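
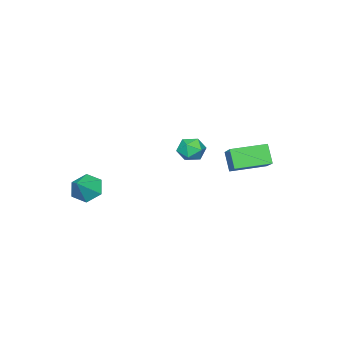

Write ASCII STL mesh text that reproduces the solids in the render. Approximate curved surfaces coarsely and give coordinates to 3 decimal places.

solid 
facet normal -0.843 0.211 0.496
outer loop
vertex -2.047 1.674 2.888
vertex -2.126 0.873 3.094
vertex -1.705 1.39 3.59
endloop
endfacet
facet normal -0.397 0.768 0.504
outer loop
vertex -2.047 1.674 2.888
vertex -1.705 1.39 3.59
vertex -1.285 1.922 3.11
endloop
endfacet
facet normal -0.259 0.950 -0.172
outer loop
vertex -2.047 1.674 2.888
vertex -1.285 1.922 3.11
vertex -1.447 1.734 2.317
endloop
endfacet
facet normal -0.621 0.506 -0.599
outer loop
vertex -2.047 1.674 2.888
vertex -1.447 1.734 2.317
vertex -1.966 1.086 2.307
endloop
endfacet
facet normal -0.981 0.049 -0.186
outer loop
vertex -2.047 1.674 2.888
vertex -1.966 1.086 2.307
vertex -2.126 0.873 3.094
endloop
endfacet
facet normal 0.215 0.555 0.803
outer loop
vertex -1.285 1.922 3.11
vertex -1.705 1.39 3.59
vertex -0.894 1.274 3.453
endloop
endfacet
facet normal -0.506 -0.346 0.790
outer loop
vertex -1.705 1.39 3.59
vertex -2.126 0.873 3.094
vertex -1.413 0.626 3.443
endloop
endfacet
facet normal -0.731 -0.607 -0.313
outer loop
vertex -2.126 0.873 3.094
vertex -1.966 1.086 2.307
vertex -1.575 0.438 2.65
endloop
endfacet
facet normal -0.147 0.133 -0.980
outer loop
vertex -1.966 1.086 2.307
vertex -1.447 1.734 2.317
vertex -1.155 0.97 2.17
endloop
endfacet
facet normal 0.437 0.851 -0.291
outer loop
vertex -1.447 1.734 2.317
vertex -1.285 1.922 3.11
vertex -0.734 1.487 2.666
endloop
endfacet
facet normal 0.621 -0.506 0.599
outer loop
vertex -0.813 0.686 2.872
vertex -0.894 1.274 3.453
vertex -1.413 0.626 3.443
endloop
endfacet
facet normal 0.259 -0.950 0.172
outer loop
vertex -0.813 0.686 2.872
vertex -1.413 0.626 3.443
vertex -1.575 0.438 2.65
endloop
endfacet
facet normal 0.397 -0.768 -0.504
outer loop
vertex -0.813 0.686 2.872
vertex -1.575 0.438 2.65
vertex -1.155 0.97 2.17
endloop
endfacet
facet normal 0.843 -0.211 -0.496
outer loop
vertex -0.813 0.686 2.872
vertex -1.155 0.97 2.17
vertex -0.734 1.487 2.666
endloop
endfacet
facet normal 0.981 -0.049 0.186
outer loop
vertex -0.813 0.686 2.872
vertex -0.734 1.487 2.666
vertex -0.894 1.274 3.453
endloop
endfacet
facet normal 0.147 -0.133 0.980
outer loop
vertex -1.413 0.626 3.443
vertex -0.894 1.274 3.453
vertex -1.705 1.39 3.59
endloop
endfacet
facet normal -0.437 -0.851 0.291
outer loop
vertex -1.575 0.438 2.65
vertex -1.413 0.626 3.443
vertex -2.126 0.873 3.094
endloop
endfacet
facet normal -0.215 -0.555 -0.803
outer loop
vertex -1.155 0.97 2.17
vertex -1.575 0.438 2.65
vertex -1.966 1.086 2.307
endloop
endfacet
facet normal 0.506 0.346 -0.790
outer loop
vertex -0.734 1.487 2.666
vertex -1.155 0.97 2.17
vertex -1.447 1.734 2.317
endloop
endfacet
facet normal 0.731 0.607 0.313
outer loop
vertex -0.894 1.274 3.453
vertex -0.734 1.487 2.666
vertex -1.285 1.922 3.11
endloop
endfacet
facet normal -0.291 -0.447 0.846
outer loop
vertex -2.345 2.91 3.041
vertex -3.778 4.246 3.254
vertex -3.694 1.643 1.909
endloop
endfacet
facet normal 0.727 -0.678 -0.108
outer loop
vertex -3.322 2.214 0.826
vertex -2.345 2.91 3.041
vertex -3.694 1.643 1.909
endloop
endfacet
facet normal -0.290 -0.447 0.846
outer loop
vertex -3.694 1.643 1.909
vertex -3.778 4.246 3.254
vertex -5.127 2.978 2.122
endloop
endfacet
facet normal -0.622 -0.584 -0.522
outer loop
vertex -5.127 2.978 2.122
vertex -3.322 2.214 0.826
vertex -3.694 1.643 1.909
endloop
endfacet
facet normal 0.622 0.584 0.522
outer loop
vertex -2.345 2.91 3.041
vertex -3.406 4.817 2.171
vertex -3.778 4.246 3.254
endloop
endfacet
facet normal 0.727 -0.678 -0.108
outer loop
vertex -1.973 3.482 1.958
vertex -2.345 2.91 3.041
vertex -3.322 2.214 0.826
endloop
endfacet
facet normal 0.622 0.584 0.522
outer loop
vertex -1.973 3.482 1.958
vertex -3.406 4.817 2.171
vertex -2.345 2.91 3.041
endloop
endfacet
facet normal -0.727 0.678 0.108
outer loop
vertex -3.778 4.246 3.254
vertex -3.406 4.817 2.171
vertex -5.127 2.978 2.122
endloop
endfacet
facet normal -0.622 -0.584 -0.522
outer loop
vertex -4.755 3.55 1.039
vertex -3.322 2.214 0.826
vertex -5.127 2.978 2.122
endloop
endfacet
facet normal -0.727 0.678 0.108
outer loop
vertex -5.127 2.978 2.122
vertex -3.406 4.817 2.171
vertex -4.755 3.55 1.039
endloop
endfacet
facet normal 0.290 0.447 -0.846
outer loop
vertex -4.755 3.55 1.039
vertex -1.973 3.482 1.958
vertex -3.322 2.214 0.826
endloop
endfacet
facet normal 0.290 0.447 -0.846
outer loop
vertex -3.406 4.817 2.171
vertex -1.973 3.482 1.958
vertex -4.755 3.55 1.039
endloop
endfacet
facet normal -0.760 -0.161 -0.629
outer loop
vertex 2.705 -3.321 -0.233
vertex 2.147 -2.789 0.305
vertex 2.641 -2.397 -0.392
endloop
endfacet
facet normal 0.946 0.010 -0.324
outer loop
vertex 2.705 -3.321 -0.233
vertex 2.641 -2.397 -0.392
vertex 3.173 -2.571 1.155
endloop
endfacet
facet normal -0.760 -0.161 -0.629
outer loop
vertex 2.641 -2.397 -0.392
vertex 2.147 -2.789 0.305
vertex 2.083 -1.864 0.146
endloop
endfacet
facet normal 0.619 0.775 -0.126
outer loop
vertex 2.641 -2.397 -0.392
vertex 2.083 -1.864 0.146
vertex 3.173 -2.571 1.155
endloop
endfacet
facet normal -0.760 -0.161 -0.629
outer loop
vertex 2.083 -1.864 0.146
vertex 2.147 -2.789 0.305
vertex 1.589 -2.256 0.843
endloop
endfacet
facet normal 0.066 0.849 0.524
outer loop
vertex 2.083 -1.864 0.146
vertex 1.589 -2.256 0.843
vertex 3.173 -2.571 1.155
endloop
endfacet
facet normal -0.760 -0.161 -0.629
outer loop
vertex 1.589 -2.256 0.843
vertex 2.147 -2.789 0.305
vertex 1.653 -3.18 1.002
endloop
endfacet
facet normal -0.161 0.157 0.974
outer loop
vertex 1.589 -2.256 0.843
vertex 1.653 -3.18 1.002
vertex 3.173 -2.571 1.155
endloop
endfacet
facet normal -0.761 -0.160 -0.629
outer loop
vertex 1.653 -3.18 1.002
vertex 2.147 -2.789 0.305
vertex 2.21 -3.713 0.464
endloop
endfacet
facet normal 0.166 -0.609 0.775
outer loop
vertex 1.653 -3.18 1.002
vertex 2.21 -3.713 0.464
vertex 3.173 -2.571 1.155
endloop
endfacet
facet normal -0.760 -0.160 -0.630
outer loop
vertex 2.21 -3.713 0.464
vertex 2.147 -2.789 0.305
vertex 2.705 -3.321 -0.233
endloop
endfacet
facet normal 0.719 -0.683 0.127
outer loop
vertex 2.21 -3.713 0.464
vertex 2.705 -3.321 -0.233
vertex 3.173 -2.571 1.155
endloop
endfacet

endsolid


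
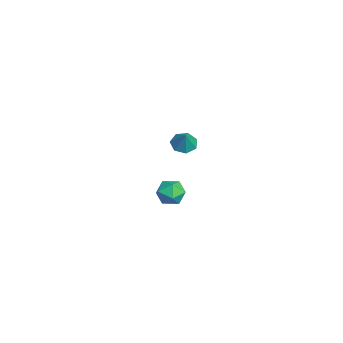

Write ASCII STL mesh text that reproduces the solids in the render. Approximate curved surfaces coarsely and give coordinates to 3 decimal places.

solid 
facet normal -0.562 -0.026 -0.827
outer loop
vertex 2.86 2.544 3.036
vertex 2.435 3.085 3.308
vertex 3.044 3.141 2.892
endloop
endfacet
facet normal 0.951 -0.305 -0.047
outer loop
vertex 2.86 2.544 3.036
vertex 3.044 3.141 2.892
vertex 3.105 3.115 4.292
endloop
endfacet
facet normal -0.562 -0.024 -0.827
outer loop
vertex 3.044 3.141 2.892
vertex 2.435 3.085 3.308
vertex 2.77 3.697 3.062
endloop
endfacet
facet normal 0.893 0.449 -0.031
outer loop
vertex 3.044 3.141 2.892
vertex 2.77 3.697 3.062
vertex 3.105 3.115 4.292
endloop
endfacet
facet normal -0.562 -0.024 -0.827
outer loop
vertex 2.77 3.697 3.062
vertex 2.435 3.085 3.308
vertex 2.244 3.792 3.417
endloop
endfacet
facet normal 0.369 0.875 0.313
outer loop
vertex 2.77 3.697 3.062
vertex 2.244 3.792 3.417
vertex 3.105 3.115 4.292
endloop
endfacet
facet normal -0.564 -0.025 -0.826
outer loop
vertex 2.244 3.792 3.417
vertex 2.435 3.085 3.308
vertex 1.862 3.354 3.691
endloop
endfacet
facet normal -0.226 0.650 0.725
outer loop
vertex 2.244 3.792 3.417
vertex 1.862 3.354 3.691
vertex 3.105 3.115 4.292
endloop
endfacet
facet normal -0.563 -0.024 -0.826
outer loop
vertex 1.862 3.354 3.691
vertex 2.435 3.085 3.308
vertex 1.911 2.714 3.676
endloop
endfacet
facet normal -0.443 -0.055 0.895
outer loop
vertex 1.862 3.354 3.691
vertex 1.911 2.714 3.676
vertex 3.105 3.115 4.292
endloop
endfacet
facet normal -0.562 -0.025 -0.826
outer loop
vertex 1.911 2.714 3.676
vertex 2.435 3.085 3.308
vertex 2.355 2.353 3.385
endloop
endfacet
facet normal -0.121 -0.709 0.695
outer loop
vertex 1.911 2.714 3.676
vertex 2.355 2.353 3.385
vertex 3.105 3.115 4.292
endloop
endfacet
facet normal -0.562 -0.026 -0.827
outer loop
vertex 2.355 2.353 3.385
vertex 2.435 3.085 3.308
vertex 2.86 2.544 3.036
endloop
endfacet
facet normal 0.501 -0.821 0.275
outer loop
vertex 2.355 2.353 3.385
vertex 2.86 2.544 3.036
vertex 3.105 3.115 4.292
endloop
endfacet
facet normal -0.809 -0.571 0.138
outer loop
vertex -3.543 2.806 -4.054
vertex -3.009 2.021 -4.17
vertex -3.125 2.396 -3.298
endloop
endfacet
facet normal -0.865 0.042 0.501
outer loop
vertex -3.543 2.806 -4.054
vertex -3.125 2.396 -3.298
vertex -3.129 3.349 -3.384
endloop
endfacet
facet normal -0.814 0.579 0.034
outer loop
vertex -3.543 2.806 -4.054
vertex -3.129 3.349 -3.384
vertex -3.015 3.563 -4.309
endloop
endfacet
facet normal -0.728 0.300 -0.617
outer loop
vertex -3.543 2.806 -4.054
vertex -3.015 3.563 -4.309
vertex -2.941 2.742 -4.795
endloop
endfacet
facet normal -0.725 -0.411 -0.553
outer loop
vertex -3.543 2.806 -4.054
vertex -2.941 2.742 -4.795
vertex -3.009 2.021 -4.17
endloop
endfacet
facet normal -0.310 0.084 0.947
outer loop
vertex -3.129 3.349 -3.384
vertex -3.125 2.396 -3.298
vertex -2.339 2.898 -3.085
endloop
endfacet
facet normal -0.222 -0.906 0.360
outer loop
vertex -3.125 2.396 -3.298
vertex -3.009 2.021 -4.17
vertex -2.265 2.077 -3.571
endloop
endfacet
facet normal -0.084 -0.648 -0.757
outer loop
vertex -3.009 2.021 -4.17
vertex -2.941 2.742 -4.795
vertex -2.151 2.291 -4.496
endloop
endfacet
facet normal -0.087 0.502 -0.861
outer loop
vertex -2.941 2.742 -4.795
vertex -3.015 3.563 -4.309
vertex -2.155 3.244 -4.582
endloop
endfacet
facet normal -0.227 0.955 0.193
outer loop
vertex -3.015 3.563 -4.309
vertex -3.129 3.349 -3.384
vertex -2.271 3.619 -3.71
endloop
endfacet
facet normal 0.728 -0.300 0.617
outer loop
vertex -1.737 2.834 -3.826
vertex -2.339 2.898 -3.085
vertex -2.265 2.077 -3.571
endloop
endfacet
facet normal 0.814 -0.579 -0.034
outer loop
vertex -1.737 2.834 -3.826
vertex -2.265 2.077 -3.571
vertex -2.151 2.291 -4.496
endloop
endfacet
facet normal 0.865 -0.042 -0.501
outer loop
vertex -1.737 2.834 -3.826
vertex -2.151 2.291 -4.496
vertex -2.155 3.244 -4.582
endloop
endfacet
facet normal 0.809 0.571 -0.138
outer loop
vertex -1.737 2.834 -3.826
vertex -2.155 3.244 -4.582
vertex -2.271 3.619 -3.71
endloop
endfacet
facet normal 0.725 0.411 0.553
outer loop
vertex -1.737 2.834 -3.826
vertex -2.271 3.619 -3.71
vertex -2.339 2.898 -3.085
endloop
endfacet
facet normal 0.087 -0.502 0.861
outer loop
vertex -2.265 2.077 -3.571
vertex -2.339 2.898 -3.085
vertex -3.125 2.396 -3.298
endloop
endfacet
facet normal 0.227 -0.955 -0.193
outer loop
vertex -2.151 2.291 -4.496
vertex -2.265 2.077 -3.571
vertex -3.009 2.021 -4.17
endloop
endfacet
facet normal 0.310 -0.084 -0.947
outer loop
vertex -2.155 3.244 -4.582
vertex -2.151 2.291 -4.496
vertex -2.941 2.742 -4.795
endloop
endfacet
facet normal 0.222 0.906 -0.360
outer loop
vertex -2.271 3.619 -3.71
vertex -2.155 3.244 -4.582
vertex -3.015 3.563 -4.309
endloop
endfacet
facet normal 0.084 0.648 0.757
outer loop
vertex -2.339 2.898 -3.085
vertex -2.271 3.619 -3.71
vertex -3.129 3.349 -3.384
endloop
endfacet

endsolid


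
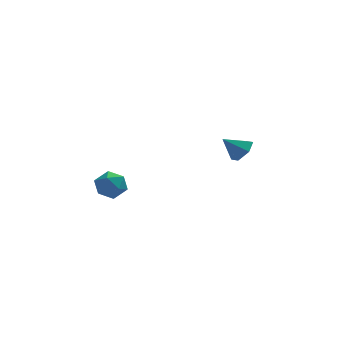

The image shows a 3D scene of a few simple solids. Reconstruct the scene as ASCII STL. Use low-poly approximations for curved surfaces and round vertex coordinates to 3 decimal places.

solid 
facet normal 0.753 0.008 -0.658
outer loop
vertex 3.636 2.538 -3.391
vertex 3.104 2.576 -4.0
vertex 3.387 3.257 -3.667
endloop
endfacet
facet normal 0.156 0.401 0.903
outer loop
vertex 3.636 2.538 -3.391
vertex 3.387 3.257 -3.667
vertex 2.116 2.564 -3.14
endloop
endfacet
facet normal 0.754 0.008 -0.657
outer loop
vertex 3.387 3.257 -3.667
vertex 3.104 2.576 -4.0
vertex 2.855 3.295 -4.277
endloop
endfacet
facet normal -0.334 0.877 0.346
outer loop
vertex 3.387 3.257 -3.667
vertex 2.855 3.295 -4.277
vertex 2.116 2.564 -3.14
endloop
endfacet
facet normal 0.754 0.008 -0.657
outer loop
vertex 2.855 3.295 -4.277
vertex 3.104 2.576 -4.0
vertex 2.572 2.613 -4.61
endloop
endfacet
facet normal -0.846 0.472 -0.247
outer loop
vertex 2.855 3.295 -4.277
vertex 2.572 2.613 -4.61
vertex 2.116 2.564 -3.14
endloop
endfacet
facet normal 0.754 0.009 -0.657
outer loop
vertex 2.572 2.613 -4.61
vertex 3.104 2.576 -4.0
vertex 2.821 1.894 -4.334
endloop
endfacet
facet normal -0.868 -0.409 -0.283
outer loop
vertex 2.572 2.613 -4.61
vertex 2.821 1.894 -4.334
vertex 2.116 2.564 -3.14
endloop
endfacet
facet normal 0.754 0.009 -0.657
outer loop
vertex 2.821 1.894 -4.334
vertex 3.104 2.576 -4.0
vertex 3.353 1.856 -3.724
endloop
endfacet
facet normal -0.377 -0.885 0.274
outer loop
vertex 2.821 1.894 -4.334
vertex 3.353 1.856 -3.724
vertex 2.116 2.564 -3.14
endloop
endfacet
facet normal 0.753 0.008 -0.658
outer loop
vertex 3.353 1.856 -3.724
vertex 3.104 2.576 -4.0
vertex 3.636 2.538 -3.391
endloop
endfacet
facet normal 0.135 -0.479 0.867
outer loop
vertex 3.353 1.856 -3.724
vertex 3.636 2.538 -3.391
vertex 2.116 2.564 -3.14
endloop
endfacet
facet normal 0.176 0.919 -0.352
outer loop
vertex -3.479 -1.844 -4.272
vertex -4.016 -1.511 -3.671
vertex -3.167 -1.605 -3.493
endloop
endfacet
facet normal 0.743 0.496 -0.450
outer loop
vertex -3.479 -1.844 -4.272
vertex -3.167 -1.605 -3.493
vertex -2.895 -2.347 -3.863
endloop
endfacet
facet normal 0.537 -0.061 -0.842
outer loop
vertex -3.479 -1.844 -4.272
vertex -2.895 -2.347 -3.863
vertex -3.575 -2.711 -4.27
endloop
endfacet
facet normal -0.158 0.015 -0.987
outer loop
vertex -3.479 -1.844 -4.272
vertex -3.575 -2.711 -4.27
vertex -4.269 -2.195 -4.151
endloop
endfacet
facet normal -0.381 0.621 -0.685
outer loop
vertex -3.479 -1.844 -4.272
vertex -4.269 -2.195 -4.151
vertex -4.016 -1.511 -3.671
endloop
endfacet
facet normal 0.949 0.254 0.189
outer loop
vertex -2.895 -2.347 -3.863
vertex -3.167 -1.605 -3.493
vertex -3.071 -2.325 -3.009
endloop
endfacet
facet normal 0.031 0.937 0.348
outer loop
vertex -3.167 -1.605 -3.493
vertex -4.016 -1.511 -3.671
vertex -3.765 -1.809 -2.89
endloop
endfacet
facet normal -0.869 0.456 -0.191
outer loop
vertex -4.016 -1.511 -3.671
vertex -4.269 -2.195 -4.151
vertex -4.445 -2.173 -3.297
endloop
endfacet
facet normal -0.508 -0.526 -0.682
outer loop
vertex -4.269 -2.195 -4.151
vertex -3.575 -2.711 -4.27
vertex -4.173 -2.915 -3.667
endloop
endfacet
facet normal 0.615 -0.650 -0.446
outer loop
vertex -3.575 -2.711 -4.27
vertex -2.895 -2.347 -3.863
vertex -3.324 -3.009 -3.489
endloop
endfacet
facet normal 0.158 -0.015 0.987
outer loop
vertex -3.861 -2.676 -2.888
vertex -3.071 -2.325 -3.009
vertex -3.765 -1.809 -2.89
endloop
endfacet
facet normal -0.537 0.061 0.842
outer loop
vertex -3.861 -2.676 -2.888
vertex -3.765 -1.809 -2.89
vertex -4.445 -2.173 -3.297
endloop
endfacet
facet normal -0.743 -0.496 0.450
outer loop
vertex -3.861 -2.676 -2.888
vertex -4.445 -2.173 -3.297
vertex -4.173 -2.915 -3.667
endloop
endfacet
facet normal -0.176 -0.919 0.352
outer loop
vertex -3.861 -2.676 -2.888
vertex -4.173 -2.915 -3.667
vertex -3.324 -3.009 -3.489
endloop
endfacet
facet normal 0.381 -0.621 0.685
outer loop
vertex -3.861 -2.676 -2.888
vertex -3.324 -3.009 -3.489
vertex -3.071 -2.325 -3.009
endloop
endfacet
facet normal 0.508 0.526 0.682
outer loop
vertex -3.765 -1.809 -2.89
vertex -3.071 -2.325 -3.009
vertex -3.167 -1.605 -3.493
endloop
endfacet
facet normal -0.615 0.650 0.446
outer loop
vertex -4.445 -2.173 -3.297
vertex -3.765 -1.809 -2.89
vertex -4.016 -1.511 -3.671
endloop
endfacet
facet normal -0.949 -0.254 -0.189
outer loop
vertex -4.173 -2.915 -3.667
vertex -4.445 -2.173 -3.297
vertex -4.269 -2.195 -4.151
endloop
endfacet
facet normal -0.031 -0.937 -0.348
outer loop
vertex -3.324 -3.009 -3.489
vertex -4.173 -2.915 -3.667
vertex -3.575 -2.711 -4.27
endloop
endfacet
facet normal 0.869 -0.456 0.191
outer loop
vertex -3.071 -2.325 -3.009
vertex -3.324 -3.009 -3.489
vertex -2.895 -2.347 -3.863
endloop
endfacet

endsolid


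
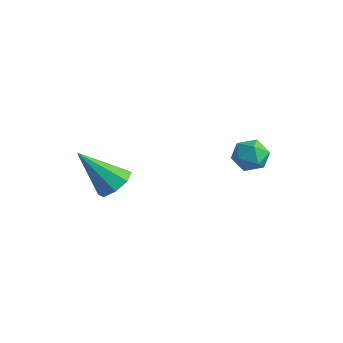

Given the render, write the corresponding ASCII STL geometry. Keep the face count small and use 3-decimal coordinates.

solid 
facet normal -0.967 -0.190 0.169
outer loop
vertex 0.41 0.956 -0.471
vertex 0.521 0.203 -0.68
vertex 0.61 0.421 0.073
endloop
endfacet
facet normal -0.732 0.332 0.595
outer loop
vertex 0.41 0.956 -0.471
vertex 0.61 0.421 0.073
vertex 0.942 1.136 0.083
endloop
endfacet
facet normal -0.481 0.857 0.183
outer loop
vertex 0.41 0.956 -0.471
vertex 0.942 1.136 0.083
vertex 1.058 1.361 -0.664
endloop
endfacet
facet normal -0.561 0.661 -0.498
outer loop
vertex 0.41 0.956 -0.471
vertex 1.058 1.361 -0.664
vertex 0.798 0.785 -1.136
endloop
endfacet
facet normal -0.862 0.013 -0.506
outer loop
vertex 0.41 0.956 -0.471
vertex 0.798 0.785 -1.136
vertex 0.521 0.203 -0.68
endloop
endfacet
facet normal -0.188 0.074 0.979
outer loop
vertex 0.942 1.136 0.083
vertex 0.61 0.421 0.073
vertex 1.382 0.495 0.216
endloop
endfacet
facet normal -0.568 -0.770 0.290
outer loop
vertex 0.61 0.421 0.073
vertex 0.521 0.203 -0.68
vertex 1.122 -0.081 -0.256
endloop
endfacet
facet normal -0.399 -0.441 -0.804
outer loop
vertex 0.521 0.203 -0.68
vertex 0.798 0.785 -1.136
vertex 1.238 0.144 -1.003
endloop
endfacet
facet normal 0.088 0.607 -0.790
outer loop
vertex 0.798 0.785 -1.136
vertex 1.058 1.361 -0.664
vertex 1.57 0.859 -0.993
endloop
endfacet
facet normal 0.217 0.925 0.312
outer loop
vertex 1.058 1.361 -0.664
vertex 0.942 1.136 0.083
vertex 1.659 1.077 -0.24
endloop
endfacet
facet normal 0.561 -0.661 0.498
outer loop
vertex 1.77 0.324 -0.449
vertex 1.382 0.495 0.216
vertex 1.122 -0.081 -0.256
endloop
endfacet
facet normal 0.481 -0.857 -0.183
outer loop
vertex 1.77 0.324 -0.449
vertex 1.122 -0.081 -0.256
vertex 1.238 0.144 -1.003
endloop
endfacet
facet normal 0.732 -0.332 -0.595
outer loop
vertex 1.77 0.324 -0.449
vertex 1.238 0.144 -1.003
vertex 1.57 0.859 -0.993
endloop
endfacet
facet normal 0.967 0.190 -0.169
outer loop
vertex 1.77 0.324 -0.449
vertex 1.57 0.859 -0.993
vertex 1.659 1.077 -0.24
endloop
endfacet
facet normal 0.862 -0.013 0.506
outer loop
vertex 1.77 0.324 -0.449
vertex 1.659 1.077 -0.24
vertex 1.382 0.495 0.216
endloop
endfacet
facet normal -0.088 -0.607 0.790
outer loop
vertex 1.122 -0.081 -0.256
vertex 1.382 0.495 0.216
vertex 0.61 0.421 0.073
endloop
endfacet
facet normal -0.217 -0.925 -0.312
outer loop
vertex 1.238 0.144 -1.003
vertex 1.122 -0.081 -0.256
vertex 0.521 0.203 -0.68
endloop
endfacet
facet normal 0.188 -0.074 -0.979
outer loop
vertex 1.57 0.859 -0.993
vertex 1.238 0.144 -1.003
vertex 0.798 0.785 -1.136
endloop
endfacet
facet normal 0.568 0.770 -0.290
outer loop
vertex 1.659 1.077 -0.24
vertex 1.57 0.859 -0.993
vertex 1.058 1.361 -0.664
endloop
endfacet
facet normal 0.399 0.441 0.804
outer loop
vertex 1.382 0.495 0.216
vertex 1.659 1.077 -0.24
vertex 0.942 1.136 0.083
endloop
endfacet
facet normal 0.526 0.401 -0.750
outer loop
vertex -2.657 -2.04 -2.444
vertex -3.344 -2.04 -2.926
vertex -2.995 -1.495 -2.39
endloop
endfacet
facet normal 0.450 0.193 0.872
outer loop
vertex -2.657 -2.04 -2.444
vertex -2.995 -1.495 -2.39
vertex -4.476 -2.9 -1.314
endloop
endfacet
facet normal 0.527 0.400 -0.750
outer loop
vertex -2.995 -1.495 -2.39
vertex -3.344 -2.04 -2.926
vertex -3.537 -1.27 -2.651
endloop
endfacet
facet normal -0.085 0.661 0.746
outer loop
vertex -2.995 -1.495 -2.39
vertex -3.537 -1.27 -2.651
vertex -4.476 -2.9 -1.314
endloop
endfacet
facet normal 0.527 0.400 -0.750
outer loop
vertex -3.537 -1.27 -2.651
vertex -3.344 -2.04 -2.926
vertex -3.967 -1.495 -3.073
endloop
endfacet
facet normal -0.673 0.661 0.333
outer loop
vertex -3.537 -1.27 -2.651
vertex -3.967 -1.495 -3.073
vertex -4.476 -2.9 -1.314
endloop
endfacet
facet normal 0.527 0.400 -0.750
outer loop
vertex -3.967 -1.495 -3.073
vertex -3.344 -2.04 -2.926
vertex -4.032 -2.04 -3.409
endloop
endfacet
facet normal -0.973 0.194 -0.127
outer loop
vertex -3.967 -1.495 -3.073
vertex -4.032 -2.04 -3.409
vertex -4.476 -2.9 -1.314
endloop
endfacet
facet normal 0.527 0.400 -0.750
outer loop
vertex -4.032 -2.04 -3.409
vertex -3.344 -2.04 -2.926
vertex -3.694 -2.584 -3.462
endloop
endfacet
facet normal -0.807 -0.466 -0.362
outer loop
vertex -4.032 -2.04 -3.409
vertex -3.694 -2.584 -3.462
vertex -4.476 -2.9 -1.314
endloop
endfacet
facet normal 0.525 0.401 -0.750
outer loop
vertex -3.694 -2.584 -3.462
vertex -3.344 -2.04 -2.926
vertex -3.151 -2.809 -3.202
endloop
endfacet
facet normal -0.273 -0.932 -0.237
outer loop
vertex -3.694 -2.584 -3.462
vertex -3.151 -2.809 -3.202
vertex -4.476 -2.9 -1.314
endloop
endfacet
facet normal 0.526 0.401 -0.750
outer loop
vertex -3.151 -2.809 -3.202
vertex -3.344 -2.04 -2.926
vertex -2.721 -2.584 -2.78
endloop
endfacet
facet normal 0.315 -0.933 0.176
outer loop
vertex -3.151 -2.809 -3.202
vertex -2.721 -2.584 -2.78
vertex -4.476 -2.9 -1.314
endloop
endfacet
facet normal 0.526 0.401 -0.750
outer loop
vertex -2.721 -2.584 -2.78
vertex -3.344 -2.04 -2.926
vertex -2.657 -2.04 -2.444
endloop
endfacet
facet normal 0.615 -0.465 0.636
outer loop
vertex -2.721 -2.584 -2.78
vertex -2.657 -2.04 -2.444
vertex -4.476 -2.9 -1.314
endloop
endfacet

endsolid


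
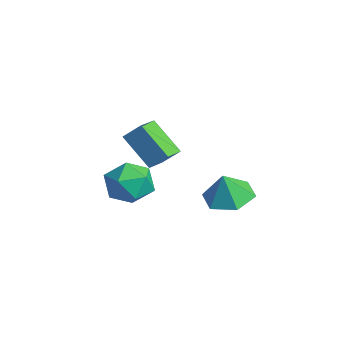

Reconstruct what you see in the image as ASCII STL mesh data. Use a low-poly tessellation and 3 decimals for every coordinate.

solid 
facet normal -0.124 0.262 -0.957
outer loop
vertex 1.175 1.129 -0.864
vertex 0.599 0.409 -0.986
vertex 0.263 1.233 -0.717
endloop
endfacet
facet normal 0.193 0.632 0.750
outer loop
vertex 1.175 1.129 -0.864
vertex 0.263 1.233 -0.717
vertex 0.741 0.111 0.106
endloop
endfacet
facet normal -0.124 0.262 -0.957
outer loop
vertex 0.263 1.233 -0.717
vertex 0.599 0.409 -0.986
vertex -0.313 0.513 -0.839
endloop
endfacet
facet normal -0.562 0.320 0.763
outer loop
vertex 0.263 1.233 -0.717
vertex -0.313 0.513 -0.839
vertex 0.741 0.111 0.106
endloop
endfacet
facet normal -0.125 0.261 -0.957
outer loop
vertex -0.313 0.513 -0.839
vertex 0.599 0.409 -0.986
vertex 0.023 -0.311 -1.107
endloop
endfacet
facet normal -0.683 -0.462 0.565
outer loop
vertex -0.313 0.513 -0.839
vertex 0.023 -0.311 -1.107
vertex 0.741 0.111 0.106
endloop
endfacet
facet normal -0.124 0.260 -0.958
outer loop
vertex 0.023 -0.311 -1.107
vertex 0.599 0.409 -0.986
vertex 0.936 -0.416 -1.254
endloop
endfacet
facet normal -0.050 -0.934 0.355
outer loop
vertex 0.023 -0.311 -1.107
vertex 0.936 -0.416 -1.254
vertex 0.741 0.111 0.106
endloop
endfacet
facet normal -0.124 0.260 -0.958
outer loop
vertex 0.936 -0.416 -1.254
vertex 0.599 0.409 -0.986
vertex 1.512 0.304 -1.133
endloop
endfacet
facet normal 0.705 -0.621 0.342
outer loop
vertex 0.936 -0.416 -1.254
vertex 1.512 0.304 -1.133
vertex 0.741 0.111 0.106
endloop
endfacet
facet normal -0.124 0.261 -0.957
outer loop
vertex 1.512 0.304 -1.133
vertex 0.599 0.409 -0.986
vertex 1.175 1.129 -0.864
endloop
endfacet
facet normal 0.826 0.162 0.539
outer loop
vertex 1.512 0.304 -1.133
vertex 1.175 1.129 -0.864
vertex 0.741 0.111 0.106
endloop
endfacet
facet normal -0.667 -0.315 0.675
outer loop
vertex -4.133 -1.574 -1.785
vertex -3.671 -2.459 -1.741
vertex -3.397 -1.721 -1.126
endloop
endfacet
facet normal -0.570 0.390 0.723
outer loop
vertex -4.133 -1.574 -1.785
vertex -3.397 -1.721 -1.126
vertex -3.45 -0.861 -1.632
endloop
endfacet
facet normal -0.729 0.679 0.090
outer loop
vertex -4.133 -1.574 -1.785
vertex -3.45 -0.861 -1.632
vertex -3.757 -1.068 -2.56
endloop
endfacet
facet normal -0.925 0.152 -0.349
outer loop
vertex -4.133 -1.574 -1.785
vertex -3.757 -1.068 -2.56
vertex -3.894 -2.055 -2.627
endloop
endfacet
facet normal -0.887 -0.462 0.012
outer loop
vertex -4.133 -1.574 -1.785
vertex -3.894 -2.055 -2.627
vertex -3.671 -2.459 -1.741
endloop
endfacet
facet normal 0.122 0.509 0.852
outer loop
vertex -3.45 -0.861 -1.632
vertex -3.397 -1.721 -1.126
vertex -2.566 -1.305 -1.493
endloop
endfacet
facet normal -0.036 -0.632 0.774
outer loop
vertex -3.397 -1.721 -1.126
vertex -3.671 -2.459 -1.741
vertex -2.703 -2.292 -1.56
endloop
endfacet
facet normal -0.390 -0.871 -0.299
outer loop
vertex -3.671 -2.459 -1.741
vertex -3.894 -2.055 -2.627
vertex -3.01 -2.499 -2.488
endloop
endfacet
facet normal -0.452 0.123 -0.884
outer loop
vertex -3.894 -2.055 -2.627
vertex -3.757 -1.068 -2.56
vertex -3.063 -1.639 -2.994
endloop
endfacet
facet normal -0.136 0.976 -0.173
outer loop
vertex -3.757 -1.068 -2.56
vertex -3.45 -0.861 -1.632
vertex -2.789 -0.901 -2.379
endloop
endfacet
facet normal 0.925 -0.152 0.349
outer loop
vertex -2.327 -1.786 -2.335
vertex -2.566 -1.305 -1.493
vertex -2.703 -2.292 -1.56
endloop
endfacet
facet normal 0.729 -0.679 -0.090
outer loop
vertex -2.327 -1.786 -2.335
vertex -2.703 -2.292 -1.56
vertex -3.01 -2.499 -2.488
endloop
endfacet
facet normal 0.570 -0.390 -0.723
outer loop
vertex -2.327 -1.786 -2.335
vertex -3.01 -2.499 -2.488
vertex -3.063 -1.639 -2.994
endloop
endfacet
facet normal 0.667 0.315 -0.675
outer loop
vertex -2.327 -1.786 -2.335
vertex -3.063 -1.639 -2.994
vertex -2.789 -0.901 -2.379
endloop
endfacet
facet normal 0.887 0.462 -0.012
outer loop
vertex -2.327 -1.786 -2.335
vertex -2.789 -0.901 -2.379
vertex -2.566 -1.305 -1.493
endloop
endfacet
facet normal 0.452 -0.123 0.884
outer loop
vertex -2.703 -2.292 -1.56
vertex -2.566 -1.305 -1.493
vertex -3.397 -1.721 -1.126
endloop
endfacet
facet normal 0.136 -0.976 0.173
outer loop
vertex -3.01 -2.499 -2.488
vertex -2.703 -2.292 -1.56
vertex -3.671 -2.459 -1.741
endloop
endfacet
facet normal -0.122 -0.509 -0.852
outer loop
vertex -3.063 -1.639 -2.994
vertex -3.01 -2.499 -2.488
vertex -3.894 -2.055 -2.627
endloop
endfacet
facet normal 0.036 0.632 -0.774
outer loop
vertex -2.789 -0.901 -2.379
vertex -3.063 -1.639 -2.994
vertex -3.757 -1.068 -2.56
endloop
endfacet
facet normal 0.390 0.871 0.299
outer loop
vertex -2.566 -1.305 -1.493
vertex -2.789 -0.901 -2.379
vertex -3.45 -0.861 -1.632
endloop
endfacet
facet normal -0.650 -0.346 0.677
outer loop
vertex -0.803 -2.145 2.159
vertex -1.355 -1.473 1.972
vertex -1.198 -2.646 1.524
endloop
endfacet
facet normal 0.621 -0.755 0.210
outer loop
vertex -0.185 -2.107 0.468
vertex -0.803 -2.145 2.159
vertex -1.198 -2.646 1.524
endloop
endfacet
facet normal -0.649 -0.346 0.678
outer loop
vertex -1.198 -2.646 1.524
vertex -1.355 -1.473 1.972
vertex -1.75 -1.974 1.338
endloop
endfacet
facet normal -0.439 -0.556 -0.705
outer loop
vertex -1.75 -1.974 1.338
vertex -0.185 -2.107 0.468
vertex -1.198 -2.646 1.524
endloop
endfacet
facet normal 0.439 0.557 0.705
outer loop
vertex -0.803 -2.145 2.159
vertex -0.342 -0.934 0.916
vertex -1.355 -1.473 1.972
endloop
endfacet
facet normal 0.621 -0.755 0.210
outer loop
vertex 0.21 -1.606 1.102
vertex -0.803 -2.145 2.159
vertex -0.185 -2.107 0.468
endloop
endfacet
facet normal 0.440 0.556 0.705
outer loop
vertex 0.21 -1.606 1.102
vertex -0.342 -0.934 0.916
vertex -0.803 -2.145 2.159
endloop
endfacet
facet normal -0.621 0.755 -0.210
outer loop
vertex -1.355 -1.473 1.972
vertex -0.342 -0.934 0.916
vertex -1.75 -1.974 1.338
endloop
endfacet
facet normal -0.439 -0.557 -0.705
outer loop
vertex -0.737 -1.435 0.281
vertex -0.185 -2.107 0.468
vertex -1.75 -1.974 1.338
endloop
endfacet
facet normal -0.621 0.755 -0.210
outer loop
vertex -1.75 -1.974 1.338
vertex -0.342 -0.934 0.916
vertex -0.737 -1.435 0.281
endloop
endfacet
facet normal 0.650 0.345 -0.677
outer loop
vertex -0.737 -1.435 0.281
vertex 0.21 -1.606 1.102
vertex -0.185 -2.107 0.468
endloop
endfacet
facet normal 0.649 0.346 -0.677
outer loop
vertex -0.342 -0.934 0.916
vertex 0.21 -1.606 1.102
vertex -0.737 -1.435 0.281
endloop
endfacet

endsolid


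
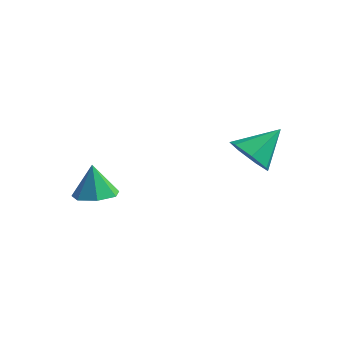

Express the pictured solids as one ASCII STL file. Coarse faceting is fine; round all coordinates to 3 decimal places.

solid 
facet normal 0.215 -0.209 -0.954
outer loop
vertex -2.011 -0.851 1.049
vertex -2.819 -0.818 0.86
vertex -2.26 -0.204 0.851
endloop
endfacet
facet normal 0.689 0.441 0.574
outer loop
vertex -2.011 -0.851 1.049
vertex -2.26 -0.204 0.851
vertex -3.101 -0.542 2.12
endloop
endfacet
facet normal 0.215 -0.209 -0.954
outer loop
vertex -2.26 -0.204 0.851
vertex -2.819 -0.818 0.86
vertex -2.93 -0.02 0.66
endloop
endfacet
facet normal 0.154 0.924 0.349
outer loop
vertex -2.26 -0.204 0.851
vertex -2.93 -0.02 0.66
vertex -3.101 -0.542 2.12
endloop
endfacet
facet normal 0.214 -0.209 -0.954
outer loop
vertex -2.93 -0.02 0.66
vertex -2.819 -0.818 0.86
vertex -3.516 -0.437 0.62
endloop
endfacet
facet normal -0.576 0.789 0.215
outer loop
vertex -2.93 -0.02 0.66
vertex -3.516 -0.437 0.62
vertex -3.101 -0.542 2.12
endloop
endfacet
facet normal 0.214 -0.210 -0.954
outer loop
vertex -3.516 -0.437 0.62
vertex -2.819 -0.818 0.86
vertex -3.577 -1.141 0.761
endloop
endfacet
facet normal -0.952 0.137 0.273
outer loop
vertex -3.516 -0.437 0.62
vertex -3.577 -1.141 0.761
vertex -3.101 -0.542 2.12
endloop
endfacet
facet normal 0.214 -0.209 -0.954
outer loop
vertex -3.577 -1.141 0.761
vertex -2.819 -0.818 0.86
vertex -3.067 -1.602 0.976
endloop
endfacet
facet normal -0.691 -0.540 0.480
outer loop
vertex -3.577 -1.141 0.761
vertex -3.067 -1.602 0.976
vertex -3.101 -0.542 2.12
endloop
endfacet
facet normal 0.216 -0.209 -0.954
outer loop
vertex -3.067 -1.602 0.976
vertex -2.819 -0.818 0.86
vertex -2.37 -1.472 1.105
endloop
endfacet
facet normal 0.011 -0.733 0.680
outer loop
vertex -3.067 -1.602 0.976
vertex -2.37 -1.472 1.105
vertex -3.101 -0.542 2.12
endloop
endfacet
facet normal 0.215 -0.210 -0.954
outer loop
vertex -2.37 -1.472 1.105
vertex -2.819 -0.818 0.86
vertex -2.011 -0.851 1.049
endloop
endfacet
facet normal 0.625 -0.296 0.722
outer loop
vertex -2.37 -1.472 1.105
vertex -2.011 -0.851 1.049
vertex -3.101 -0.542 2.12
endloop
endfacet
facet normal -0.401 -0.700 -0.591
outer loop
vertex 1.92 2.733 1.463
vertex 1.29 2.55 2.107
vertex 1.245 3.157 1.418
endloop
endfacet
facet normal 0.498 0.746 -0.443
outer loop
vertex 1.92 2.733 1.463
vertex 1.245 3.157 1.418
vertex 1.93 3.67 3.053
endloop
endfacet
facet normal -0.401 -0.700 -0.591
outer loop
vertex 1.245 3.157 1.418
vertex 1.29 2.55 2.107
vertex 0.604 3.124 1.892
endloop
endfacet
facet normal -0.207 0.955 -0.213
outer loop
vertex 1.245 3.157 1.418
vertex 0.604 3.124 1.892
vertex 1.93 3.67 3.053
endloop
endfacet
facet normal -0.400 -0.700 -0.592
outer loop
vertex 0.604 3.124 1.892
vertex 1.29 2.55 2.107
vertex 0.479 2.658 2.528
endloop
endfacet
facet normal -0.618 0.687 0.382
outer loop
vertex 0.604 3.124 1.892
vertex 0.479 2.658 2.528
vertex 1.93 3.67 3.053
endloop
endfacet
facet normal -0.400 -0.700 -0.592
outer loop
vertex 0.479 2.658 2.528
vertex 1.29 2.55 2.107
vertex 0.964 2.111 2.847
endloop
endfacet
facet normal -0.424 0.145 0.894
outer loop
vertex 0.479 2.658 2.528
vertex 0.964 2.111 2.847
vertex 1.93 3.67 3.053
endloop
endfacet
facet normal -0.400 -0.700 -0.592
outer loop
vertex 0.964 2.111 2.847
vertex 1.29 2.55 2.107
vertex 1.695 1.894 2.609
endloop
endfacet
facet normal 0.227 -0.264 0.937
outer loop
vertex 0.964 2.111 2.847
vertex 1.695 1.894 2.609
vertex 1.93 3.67 3.053
endloop
endfacet
facet normal -0.401 -0.700 -0.591
outer loop
vertex 1.695 1.894 2.609
vertex 1.29 2.55 2.107
vertex 2.12 2.171 1.993
endloop
endfacet
facet normal 0.846 -0.232 0.480
outer loop
vertex 1.695 1.894 2.609
vertex 2.12 2.171 1.993
vertex 1.93 3.67 3.053
endloop
endfacet
facet normal -0.401 -0.700 -0.591
outer loop
vertex 2.12 2.171 1.993
vertex 1.29 2.55 2.107
vertex 1.92 2.733 1.463
endloop
endfacet
facet normal 0.967 0.217 -0.134
outer loop
vertex 2.12 2.171 1.993
vertex 1.92 2.733 1.463
vertex 1.93 3.67 3.053
endloop
endfacet

endsolid


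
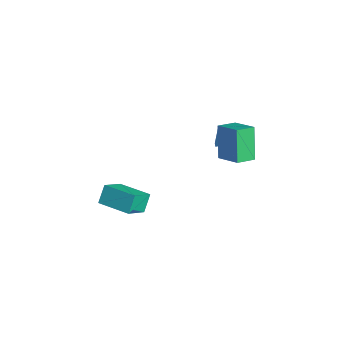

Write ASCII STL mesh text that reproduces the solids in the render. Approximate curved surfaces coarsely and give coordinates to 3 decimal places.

solid 
facet normal 0.570 0.181 -0.801
outer loop
vertex -0.116 3.014 -1.232
vertex -0.678 3.487 -1.525
vertex -0.073 3.674 -1.052
endloop
endfacet
facet normal 0.363 -0.267 0.893
outer loop
vertex -0.116 3.014 -1.232
vertex -0.073 3.674 -1.052
vertex -1.282 3.293 -0.675
endloop
endfacet
facet normal 0.570 0.183 -0.801
outer loop
vertex -0.073 3.674 -1.052
vertex -0.678 3.487 -1.525
vertex -0.486 4.193 -1.227
endloop
endfacet
facet normal 0.147 0.419 0.896
outer loop
vertex -0.073 3.674 -1.052
vertex -0.486 4.193 -1.227
vertex -1.282 3.293 -0.675
endloop
endfacet
facet normal 0.571 0.183 -0.801
outer loop
vertex -0.486 4.193 -1.227
vertex -0.678 3.487 -1.525
vertex -1.043 4.18 -1.627
endloop
endfacet
facet normal -0.419 0.714 0.560
outer loop
vertex -0.486 4.193 -1.227
vertex -1.043 4.18 -1.627
vertex -1.282 3.293 -0.675
endloop
endfacet
facet normal 0.570 0.182 -0.801
outer loop
vertex -1.043 4.18 -1.627
vertex -0.678 3.487 -1.525
vertex -1.325 3.645 -1.949
endloop
endfacet
facet normal -0.908 0.395 0.140
outer loop
vertex -1.043 4.18 -1.627
vertex -1.325 3.645 -1.949
vertex -1.282 3.293 -0.675
endloop
endfacet
facet normal 0.570 0.182 -0.801
outer loop
vertex -1.325 3.645 -1.949
vertex -0.678 3.487 -1.525
vertex -1.12 2.99 -1.952
endloop
endfacet
facet normal -0.953 -0.298 -0.050
outer loop
vertex -1.325 3.645 -1.949
vertex -1.12 2.99 -1.952
vertex -1.282 3.293 -0.675
endloop
endfacet
facet normal 0.570 0.182 -0.801
outer loop
vertex -1.12 2.99 -1.952
vertex -0.678 3.487 -1.525
vertex -0.582 2.71 -1.633
endloop
endfacet
facet normal -0.519 -0.844 0.134
outer loop
vertex -1.12 2.99 -1.952
vertex -0.582 2.71 -1.633
vertex -1.282 3.293 -0.675
endloop
endfacet
facet normal 0.571 0.182 -0.801
outer loop
vertex -0.582 2.71 -1.633
vertex -0.678 3.487 -1.525
vertex -0.116 3.014 -1.232
endloop
endfacet
facet normal 0.066 -0.830 0.553
outer loop
vertex -0.582 2.71 -1.633
vertex -0.116 3.014 -1.232
vertex -1.282 3.293 -0.675
endloop
endfacet
facet normal -0.883 -0.215 -0.417
outer loop
vertex -0.251 2.635 0.588
vertex -0.356 3.8 0.209
vertex 0.723 2.135 -1.216
endloop
endfacet
facet normal 0.086 -0.947 0.309
outer loop
vertex 2.136 2.48 -0.549
vertex -0.251 2.635 0.588
vertex 0.723 2.135 -1.216
endloop
endfacet
facet normal -0.883 -0.215 -0.417
outer loop
vertex 0.723 2.135 -1.216
vertex -0.356 3.8 0.209
vertex 0.618 3.301 -1.595
endloop
endfacet
facet normal 0.461 -0.236 -0.855
outer loop
vertex 0.618 3.301 -1.595
vertex 2.136 2.48 -0.549
vertex 0.723 2.135 -1.216
endloop
endfacet
facet normal -0.461 0.237 0.855
outer loop
vertex -0.251 2.635 0.588
vertex 1.057 4.145 0.876
vertex -0.356 3.8 0.209
endloop
endfacet
facet normal 0.085 -0.948 0.308
outer loop
vertex 1.162 2.979 1.255
vertex -0.251 2.635 0.588
vertex 2.136 2.48 -0.549
endloop
endfacet
facet normal -0.461 0.236 0.855
outer loop
vertex 1.162 2.979 1.255
vertex 1.057 4.145 0.876
vertex -0.251 2.635 0.588
endloop
endfacet
facet normal -0.086 0.947 -0.308
outer loop
vertex -0.356 3.8 0.209
vertex 1.057 4.145 0.876
vertex 0.618 3.301 -1.595
endloop
endfacet
facet normal 0.461 -0.237 -0.855
outer loop
vertex 2.031 3.645 -0.928
vertex 2.136 2.48 -0.549
vertex 0.618 3.301 -1.595
endloop
endfacet
facet normal -0.085 0.947 -0.308
outer loop
vertex 0.618 3.301 -1.595
vertex 1.057 4.145 0.876
vertex 2.031 3.645 -0.928
endloop
endfacet
facet normal 0.883 0.215 0.417
outer loop
vertex 2.031 3.645 -0.928
vertex 1.162 2.979 1.255
vertex 2.136 2.48 -0.549
endloop
endfacet
facet normal 0.883 0.215 0.417
outer loop
vertex 1.057 4.145 0.876
vertex 1.162 2.979 1.255
vertex 2.031 3.645 -0.928
endloop
endfacet
facet normal -0.879 -0.468 -0.085
outer loop
vertex 0.004 -4.789 -2.42
vertex -0.402 -4.193 -1.499
vertex -0.543 -3.577 -3.446
endloop
endfacet
facet normal 0.348 -0.509 -0.787
outer loop
vertex 1.162 -2.667 -3.281
vertex 0.004 -4.789 -2.42
vertex -0.543 -3.577 -3.446
endloop
endfacet
facet normal -0.879 -0.469 -0.085
outer loop
vertex -0.543 -3.577 -3.446
vertex -0.402 -4.193 -1.499
vertex -0.95 -2.981 -2.525
endloop
endfacet
facet normal -0.326 0.721 -0.611
outer loop
vertex -0.95 -2.981 -2.525
vertex 1.162 -2.667 -3.281
vertex -0.543 -3.577 -3.446
endloop
endfacet
facet normal 0.326 -0.722 0.611
outer loop
vertex 0.004 -4.789 -2.42
vertex 1.303 -3.283 -1.334
vertex -0.402 -4.193 -1.499
endloop
endfacet
facet normal 0.348 -0.509 -0.787
outer loop
vertex 1.71 -3.879 -2.255
vertex 0.004 -4.789 -2.42
vertex 1.162 -2.667 -3.281
endloop
endfacet
facet normal 0.326 -0.722 0.611
outer loop
vertex 1.71 -3.879 -2.255
vertex 1.303 -3.283 -1.334
vertex 0.004 -4.789 -2.42
endloop
endfacet
facet normal -0.348 0.509 0.787
outer loop
vertex -0.402 -4.193 -1.499
vertex 1.303 -3.283 -1.334
vertex -0.95 -2.981 -2.525
endloop
endfacet
facet normal -0.326 0.722 -0.611
outer loop
vertex 0.756 -2.071 -2.36
vertex 1.162 -2.667 -3.281
vertex -0.95 -2.981 -2.525
endloop
endfacet
facet normal -0.348 0.509 0.787
outer loop
vertex -0.95 -2.981 -2.525
vertex 1.303 -3.283 -1.334
vertex 0.756 -2.071 -2.36
endloop
endfacet
facet normal 0.879 0.469 0.084
outer loop
vertex 0.756 -2.071 -2.36
vertex 1.71 -3.879 -2.255
vertex 1.162 -2.667 -3.281
endloop
endfacet
facet normal 0.879 0.469 0.085
outer loop
vertex 1.303 -3.283 -1.334
vertex 1.71 -3.879 -2.255
vertex 0.756 -2.071 -2.36
endloop
endfacet

endsolid


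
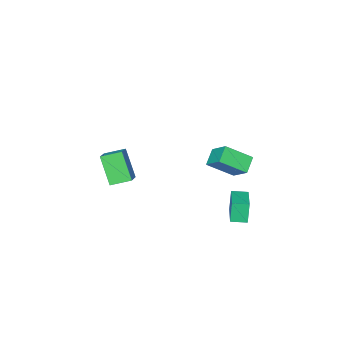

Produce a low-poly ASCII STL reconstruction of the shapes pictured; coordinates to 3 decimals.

solid 
facet normal -0.699 -0.532 -0.478
outer loop
vertex -0.242 -4.939 -0.3
vertex -1.2 -4.047 0.107
vertex 0.09 -3.763 -2.093
endloop
endfacet
facet normal 0.699 -0.651 -0.297
outer loop
vertex 1.18 -2.933 -1.347
vertex -0.242 -4.939 -0.3
vertex 0.09 -3.763 -2.093
endloop
endfacet
facet normal -0.699 -0.532 -0.478
outer loop
vertex 0.09 -3.763 -2.093
vertex -1.2 -4.047 0.107
vertex -0.867 -2.871 -1.686
endloop
endfacet
facet normal 0.153 0.542 -0.827
outer loop
vertex -0.867 -2.871 -1.686
vertex 1.18 -2.933 -1.347
vertex 0.09 -3.763 -2.093
endloop
endfacet
facet normal -0.153 -0.542 0.827
outer loop
vertex -0.242 -4.939 -0.3
vertex -0.11 -3.217 0.853
vertex -1.2 -4.047 0.107
endloop
endfacet
facet normal 0.699 -0.650 -0.297
outer loop
vertex 0.847 -4.109 0.446
vertex -0.242 -4.939 -0.3
vertex 1.18 -2.933 -1.347
endloop
endfacet
facet normal -0.153 -0.542 0.827
outer loop
vertex 0.847 -4.109 0.446
vertex -0.11 -3.217 0.853
vertex -0.242 -4.939 -0.3
endloop
endfacet
facet normal -0.699 0.651 0.297
outer loop
vertex -1.2 -4.047 0.107
vertex -0.11 -3.217 0.853
vertex -0.867 -2.871 -1.686
endloop
endfacet
facet normal 0.153 0.542 -0.826
outer loop
vertex 0.222 -2.041 -0.94
vertex 1.18 -2.933 -1.347
vertex -0.867 -2.871 -1.686
endloop
endfacet
facet normal -0.699 0.650 0.297
outer loop
vertex -0.867 -2.871 -1.686
vertex -0.11 -3.217 0.853
vertex 0.222 -2.041 -0.94
endloop
endfacet
facet normal 0.699 0.532 0.479
outer loop
vertex 0.222 -2.041 -0.94
vertex 0.847 -4.109 0.446
vertex 1.18 -2.933 -1.347
endloop
endfacet
facet normal 0.699 0.532 0.478
outer loop
vertex -0.11 -3.217 0.853
vertex 0.847 -4.109 0.446
vertex 0.222 -2.041 -0.94
endloop
endfacet
facet normal -0.627 0.554 -0.548
outer loop
vertex -3.52 3.143 1.673
vertex -3.335 4.355 2.686
vertex -2.603 3.542 1.028
endloop
endfacet
facet normal -0.116 -0.762 -0.637
outer loop
vertex -1.405 2.485 2.074
vertex -3.52 3.143 1.673
vertex -2.603 3.542 1.028
endloop
endfacet
facet normal -0.627 0.553 -0.548
outer loop
vertex -2.603 3.542 1.028
vertex -3.335 4.355 2.686
vertex -2.418 4.754 2.04
endloop
endfacet
facet normal 0.770 0.336 -0.543
outer loop
vertex -2.418 4.754 2.04
vertex -1.405 2.485 2.074
vertex -2.603 3.542 1.028
endloop
endfacet
facet normal -0.770 -0.336 0.542
outer loop
vertex -3.52 3.143 1.673
vertex -2.137 3.298 3.732
vertex -3.335 4.355 2.686
endloop
endfacet
facet normal -0.117 -0.762 -0.636
outer loop
vertex -2.322 2.086 2.72
vertex -3.52 3.143 1.673
vertex -1.405 2.485 2.074
endloop
endfacet
facet normal -0.770 -0.335 0.543
outer loop
vertex -2.322 2.086 2.72
vertex -2.137 3.298 3.732
vertex -3.52 3.143 1.673
endloop
endfacet
facet normal 0.117 0.762 0.637
outer loop
vertex -3.335 4.355 2.686
vertex -2.137 3.298 3.732
vertex -2.418 4.754 2.04
endloop
endfacet
facet normal 0.770 0.336 -0.542
outer loop
vertex -1.22 3.697 3.087
vertex -1.405 2.485 2.074
vertex -2.418 4.754 2.04
endloop
endfacet
facet normal 0.116 0.762 0.637
outer loop
vertex -2.418 4.754 2.04
vertex -2.137 3.298 3.732
vertex -1.22 3.697 3.087
endloop
endfacet
facet normal 0.627 -0.554 0.548
outer loop
vertex -1.22 3.697 3.087
vertex -2.322 2.086 2.72
vertex -1.405 2.485 2.074
endloop
endfacet
facet normal 0.627 -0.554 0.548
outer loop
vertex -2.137 3.298 3.732
vertex -2.322 2.086 2.72
vertex -1.22 3.697 3.087
endloop
endfacet
facet normal -0.693 -0.684 -0.226
outer loop
vertex -3.374 2.656 -1.298
vertex -4.078 3.392 -1.367
vertex -3.075 2.813 -2.688
endloop
endfacet
facet normal 0.690 -0.721 0.067
outer loop
vertex -1.682 4.188 -2.233
vertex -3.374 2.656 -1.298
vertex -3.075 2.813 -2.688
endloop
endfacet
facet normal -0.693 -0.685 -0.226
outer loop
vertex -3.075 2.813 -2.688
vertex -4.078 3.392 -1.367
vertex -3.779 3.548 -2.756
endloop
endfacet
facet normal 0.209 0.110 -0.972
outer loop
vertex -3.779 3.548 -2.756
vertex -1.682 4.188 -2.233
vertex -3.075 2.813 -2.688
endloop
endfacet
facet normal -0.209 -0.109 0.972
outer loop
vertex -3.374 2.656 -1.298
vertex -2.685 4.767 -0.912
vertex -4.078 3.392 -1.367
endloop
endfacet
facet normal 0.690 -0.721 0.068
outer loop
vertex -1.981 4.032 -0.844
vertex -3.374 2.656 -1.298
vertex -1.682 4.188 -2.233
endloop
endfacet
facet normal -0.208 -0.110 0.972
outer loop
vertex -1.981 4.032 -0.844
vertex -2.685 4.767 -0.912
vertex -3.374 2.656 -1.298
endloop
endfacet
facet normal -0.690 0.721 -0.067
outer loop
vertex -4.078 3.392 -1.367
vertex -2.685 4.767 -0.912
vertex -3.779 3.548 -2.756
endloop
endfacet
facet normal 0.209 0.109 -0.972
outer loop
vertex -2.386 4.924 -2.302
vertex -1.682 4.188 -2.233
vertex -3.779 3.548 -2.756
endloop
endfacet
facet normal -0.690 0.721 -0.067
outer loop
vertex -3.779 3.548 -2.756
vertex -2.685 4.767 -0.912
vertex -2.386 4.924 -2.302
endloop
endfacet
facet normal 0.693 0.684 0.226
outer loop
vertex -2.386 4.924 -2.302
vertex -1.981 4.032 -0.844
vertex -1.682 4.188 -2.233
endloop
endfacet
facet normal 0.693 0.685 0.226
outer loop
vertex -2.685 4.767 -0.912
vertex -1.981 4.032 -0.844
vertex -2.386 4.924 -2.302
endloop
endfacet

endsolid


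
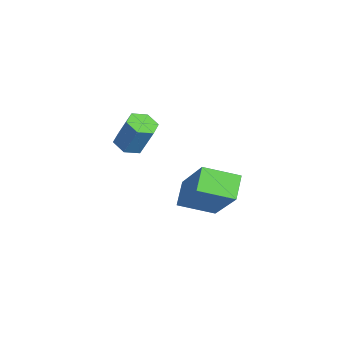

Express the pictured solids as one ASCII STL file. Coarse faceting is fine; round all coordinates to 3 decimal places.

solid 
facet normal -0.273 -0.314 -0.909
outer loop
vertex 0.761 1.816 1.186
vertex 0.368 1.564 1.391
vertex 0.31 2.048 1.241
endloop
endfacet
facet normal 0.380 0.833 -0.402
outer loop
vertex 0.761 1.816 1.186
vertex 0.31 2.048 1.241
vertex 1.065 2.169 2.205
endloop
endfacet
facet normal 0.379 0.834 -0.401
outer loop
vertex 1.065 2.169 2.205
vertex 0.31 2.048 1.241
vertex 0.614 2.4 2.259
endloop
endfacet
facet normal 0.270 0.314 0.910
outer loop
vertex 1.065 2.169 2.205
vertex 0.614 2.4 2.259
vertex 0.672 1.916 2.409
endloop
endfacet
facet normal -0.270 -0.314 -0.910
outer loop
vertex 0.31 2.048 1.241
vertex 0.368 1.564 1.391
vertex -0.083 1.795 1.445
endloop
endfacet
facet normal -0.577 0.810 -0.108
outer loop
vertex 0.31 2.048 1.241
vertex -0.083 1.795 1.445
vertex 0.614 2.4 2.259
endloop
endfacet
facet normal -0.576 0.810 -0.109
outer loop
vertex 0.614 2.4 2.259
vertex -0.083 1.795 1.445
vertex 0.221 2.148 2.464
endloop
endfacet
facet normal 0.273 0.314 0.909
outer loop
vertex 0.614 2.4 2.259
vertex 0.221 2.148 2.464
vertex 0.672 1.916 2.409
endloop
endfacet
facet normal -0.270 -0.314 -0.910
outer loop
vertex -0.083 1.795 1.445
vertex 0.368 1.564 1.391
vertex -0.025 1.311 1.595
endloop
endfacet
facet normal -0.956 -0.024 0.293
outer loop
vertex -0.083 1.795 1.445
vertex -0.025 1.311 1.595
vertex 0.221 2.148 2.464
endloop
endfacet
facet normal -0.956 -0.024 0.293
outer loop
vertex 0.221 2.148 2.464
vertex -0.025 1.311 1.595
vertex 0.279 1.664 2.614
endloop
endfacet
facet normal 0.273 0.314 0.909
outer loop
vertex 0.221 2.148 2.464
vertex 0.279 1.664 2.614
vertex 0.672 1.916 2.409
endloop
endfacet
facet normal -0.270 -0.314 -0.910
outer loop
vertex -0.025 1.311 1.595
vertex 0.368 1.564 1.391
vertex 0.426 1.08 1.541
endloop
endfacet
facet normal -0.379 -0.834 0.402
outer loop
vertex -0.025 1.311 1.595
vertex 0.426 1.08 1.541
vertex 0.279 1.664 2.614
endloop
endfacet
facet normal -0.380 -0.833 0.402
outer loop
vertex 0.279 1.664 2.614
vertex 0.426 1.08 1.541
vertex 0.73 1.432 2.559
endloop
endfacet
facet normal 0.273 0.314 0.909
outer loop
vertex 0.279 1.664 2.614
vertex 0.73 1.432 2.559
vertex 0.672 1.916 2.409
endloop
endfacet
facet normal -0.273 -0.314 -0.909
outer loop
vertex 0.426 1.08 1.541
vertex 0.368 1.564 1.391
vertex 0.819 1.332 1.336
endloop
endfacet
facet normal 0.576 -0.810 0.108
outer loop
vertex 0.426 1.08 1.541
vertex 0.819 1.332 1.336
vertex 0.73 1.432 2.559
endloop
endfacet
facet normal 0.577 -0.809 0.108
outer loop
vertex 0.73 1.432 2.559
vertex 0.819 1.332 1.336
vertex 1.123 1.685 2.355
endloop
endfacet
facet normal 0.270 0.314 0.910
outer loop
vertex 0.73 1.432 2.559
vertex 1.123 1.685 2.355
vertex 0.672 1.916 2.409
endloop
endfacet
facet normal -0.273 -0.314 -0.909
outer loop
vertex 0.819 1.332 1.336
vertex 0.368 1.564 1.391
vertex 0.761 1.816 1.186
endloop
endfacet
facet normal 0.956 0.024 -0.293
outer loop
vertex 0.819 1.332 1.336
vertex 0.761 1.816 1.186
vertex 1.123 1.685 2.355
endloop
endfacet
facet normal 0.956 0.024 -0.293
outer loop
vertex 1.123 1.685 2.355
vertex 0.761 1.816 1.186
vertex 1.065 2.169 2.205
endloop
endfacet
facet normal 0.270 0.314 0.910
outer loop
vertex 1.123 1.685 2.355
vertex 1.065 2.169 2.205
vertex 0.672 1.916 2.409
endloop
endfacet
facet normal -0.646 -0.146 -0.750
outer loop
vertex -0.82 3.387 -1.43
vertex -0.614 4.542 -1.832
vertex -0.134 3.08 -1.961
endloop
endfacet
facet normal -0.166 -0.931 0.324
outer loop
vertex 1.274 3.398 -0.328
vertex -0.82 3.387 -1.43
vertex -0.134 3.08 -1.961
endloop
endfacet
facet normal -0.646 -0.146 -0.750
outer loop
vertex -0.134 3.08 -1.961
vertex -0.614 4.542 -1.832
vertex 0.072 4.235 -2.363
endloop
endfacet
facet normal 0.745 -0.334 -0.577
outer loop
vertex 0.072 4.235 -2.363
vertex 1.274 3.398 -0.328
vertex -0.134 3.08 -1.961
endloop
endfacet
facet normal -0.745 0.334 0.577
outer loop
vertex -0.82 3.387 -1.43
vertex 0.794 4.86 -0.199
vertex -0.614 4.542 -1.832
endloop
endfacet
facet normal -0.166 -0.931 0.324
outer loop
vertex 0.588 3.705 0.203
vertex -0.82 3.387 -1.43
vertex 1.274 3.398 -0.328
endloop
endfacet
facet normal -0.745 0.334 0.577
outer loop
vertex 0.588 3.705 0.203
vertex 0.794 4.86 -0.199
vertex -0.82 3.387 -1.43
endloop
endfacet
facet normal 0.166 0.931 -0.324
outer loop
vertex -0.614 4.542 -1.832
vertex 0.794 4.86 -0.199
vertex 0.072 4.235 -2.363
endloop
endfacet
facet normal 0.745 -0.334 -0.577
outer loop
vertex 1.48 4.553 -0.73
vertex 1.274 3.398 -0.328
vertex 0.072 4.235 -2.363
endloop
endfacet
facet normal 0.166 0.931 -0.324
outer loop
vertex 0.072 4.235 -2.363
vertex 0.794 4.86 -0.199
vertex 1.48 4.553 -0.73
endloop
endfacet
facet normal 0.646 0.146 0.750
outer loop
vertex 1.48 4.553 -0.73
vertex 0.588 3.705 0.203
vertex 1.274 3.398 -0.328
endloop
endfacet
facet normal 0.646 0.146 0.750
outer loop
vertex 0.794 4.86 -0.199
vertex 0.588 3.705 0.203
vertex 1.48 4.553 -0.73
endloop
endfacet

endsolid


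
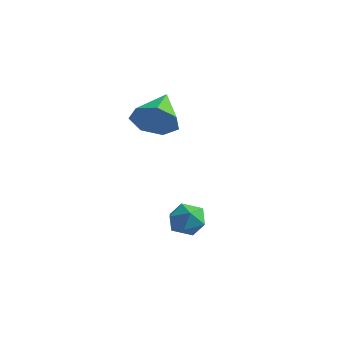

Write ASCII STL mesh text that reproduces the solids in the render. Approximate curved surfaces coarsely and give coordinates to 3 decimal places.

solid 
facet normal 0.251 0.114 0.961
outer loop
vertex 0.957 -1.088 -1.193
vertex 0.337 -1.611 -0.969
vertex 1.105 -1.914 -1.134
endloop
endfacet
facet normal 0.822 0.186 0.539
outer loop
vertex 0.957 -1.088 -1.193
vertex 1.105 -1.914 -1.134
vertex 1.426 -1.475 -1.775
endloop
endfacet
facet normal 0.692 0.717 0.081
outer loop
vertex 0.957 -1.088 -1.193
vertex 1.426 -1.475 -1.775
vertex 0.857 -0.9 -2.007
endloop
endfacet
facet normal 0.041 0.975 0.220
outer loop
vertex 0.957 -1.088 -1.193
vertex 0.857 -0.9 -2.007
vertex 0.185 -0.984 -1.509
endloop
endfacet
facet normal -0.232 0.602 0.764
outer loop
vertex 0.957 -1.088 -1.193
vertex 0.185 -0.984 -1.509
vertex 0.337 -1.611 -0.969
endloop
endfacet
facet normal 0.894 -0.418 0.162
outer loop
vertex 1.426 -1.475 -1.775
vertex 1.105 -1.914 -1.134
vertex 1.095 -2.236 -1.911
endloop
endfacet
facet normal -0.029 -0.533 0.846
outer loop
vertex 1.105 -1.914 -1.134
vertex 0.337 -1.611 -0.969
vertex 0.423 -2.32 -1.413
endloop
endfacet
facet normal -0.810 0.258 0.527
outer loop
vertex 0.337 -1.611 -0.969
vertex 0.185 -0.984 -1.509
vertex -0.146 -1.745 -1.645
endloop
endfacet
facet normal -0.368 0.861 -0.352
outer loop
vertex 0.185 -0.984 -1.509
vertex 0.857 -0.9 -2.007
vertex 0.175 -1.306 -2.286
endloop
endfacet
facet normal 0.685 0.445 -0.577
outer loop
vertex 0.857 -0.9 -2.007
vertex 1.426 -1.475 -1.775
vertex 0.943 -1.609 -2.451
endloop
endfacet
facet normal -0.041 -0.975 -0.220
outer loop
vertex 0.323 -2.132 -2.227
vertex 1.095 -2.236 -1.911
vertex 0.423 -2.32 -1.413
endloop
endfacet
facet normal -0.692 -0.717 -0.081
outer loop
vertex 0.323 -2.132 -2.227
vertex 0.423 -2.32 -1.413
vertex -0.146 -1.745 -1.645
endloop
endfacet
facet normal -0.822 -0.186 -0.539
outer loop
vertex 0.323 -2.132 -2.227
vertex -0.146 -1.745 -1.645
vertex 0.175 -1.306 -2.286
endloop
endfacet
facet normal -0.251 -0.114 -0.961
outer loop
vertex 0.323 -2.132 -2.227
vertex 0.175 -1.306 -2.286
vertex 0.943 -1.609 -2.451
endloop
endfacet
facet normal 0.232 -0.602 -0.764
outer loop
vertex 0.323 -2.132 -2.227
vertex 0.943 -1.609 -2.451
vertex 1.095 -2.236 -1.911
endloop
endfacet
facet normal 0.368 -0.861 0.352
outer loop
vertex 0.423 -2.32 -1.413
vertex 1.095 -2.236 -1.911
vertex 1.105 -1.914 -1.134
endloop
endfacet
facet normal -0.685 -0.445 0.577
outer loop
vertex -0.146 -1.745 -1.645
vertex 0.423 -2.32 -1.413
vertex 0.337 -1.611 -0.969
endloop
endfacet
facet normal -0.894 0.418 -0.162
outer loop
vertex 0.175 -1.306 -2.286
vertex -0.146 -1.745 -1.645
vertex 0.185 -0.984 -1.509
endloop
endfacet
facet normal 0.029 0.533 -0.846
outer loop
vertex 0.943 -1.609 -2.451
vertex 0.175 -1.306 -2.286
vertex 0.857 -0.9 -2.007
endloop
endfacet
facet normal 0.810 -0.258 -0.527
outer loop
vertex 1.095 -2.236 -1.911
vertex 0.943 -1.609 -2.451
vertex 1.426 -1.475 -1.775
endloop
endfacet
facet normal 0.418 -0.778 -0.469
outer loop
vertex -0.299 -1.113 2.594
vertex -0.984 -1.73 3.008
vertex -1.035 -1.23 2.132
endloop
endfacet
facet normal 0.121 0.899 -0.421
outer loop
vertex -0.299 -1.113 2.594
vertex -1.035 -1.23 2.132
vertex -1.736 -0.33 3.852
endloop
endfacet
facet normal 0.418 -0.778 -0.469
outer loop
vertex -1.035 -1.23 2.132
vertex -0.984 -1.73 3.008
vertex -1.732 -1.723 2.329
endloop
endfacet
facet normal -0.580 0.600 -0.551
outer loop
vertex -1.035 -1.23 2.132
vertex -1.732 -1.723 2.329
vertex -1.736 -0.33 3.852
endloop
endfacet
facet normal 0.418 -0.778 -0.469
outer loop
vertex -1.732 -1.723 2.329
vertex -0.984 -1.73 3.008
vertex -1.865 -2.222 3.038
endloop
endfacet
facet normal -0.988 0.113 -0.106
outer loop
vertex -1.732 -1.723 2.329
vertex -1.865 -2.222 3.038
vertex -1.736 -0.33 3.852
endloop
endfacet
facet normal 0.419 -0.778 -0.469
outer loop
vertex -1.865 -2.222 3.038
vertex -0.984 -1.73 3.008
vertex -1.335 -2.35 3.724
endloop
endfacet
facet normal -0.793 -0.194 0.577
outer loop
vertex -1.865 -2.222 3.038
vertex -1.335 -2.35 3.724
vertex -1.736 -0.33 3.852
endloop
endfacet
facet normal 0.418 -0.778 -0.469
outer loop
vertex -1.335 -2.35 3.724
vertex -0.984 -1.73 3.008
vertex -0.54 -2.012 3.871
endloop
endfacet
facet normal -0.144 -0.091 0.985
outer loop
vertex -1.335 -2.35 3.724
vertex -0.54 -2.012 3.871
vertex -1.736 -0.33 3.852
endloop
endfacet
facet normal 0.418 -0.778 -0.469
outer loop
vertex -0.54 -2.012 3.871
vertex -0.984 -1.73 3.008
vertex -0.079 -1.461 3.368
endloop
endfacet
facet normal 0.472 0.345 0.811
outer loop
vertex -0.54 -2.012 3.871
vertex -0.079 -1.461 3.368
vertex -1.736 -0.33 3.852
endloop
endfacet
facet normal 0.418 -0.778 -0.469
outer loop
vertex -0.079 -1.461 3.368
vertex -0.984 -1.73 3.008
vertex -0.299 -1.113 2.594
endloop
endfacet
facet normal 0.590 0.786 0.185
outer loop
vertex -0.079 -1.461 3.368
vertex -0.299 -1.113 2.594
vertex -1.736 -0.33 3.852
endloop
endfacet

endsolid


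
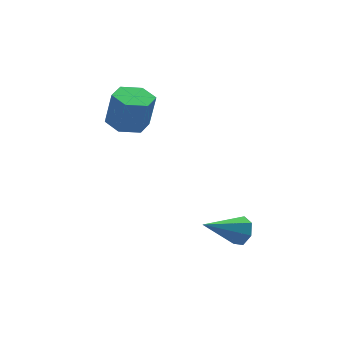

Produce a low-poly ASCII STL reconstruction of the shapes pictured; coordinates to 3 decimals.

solid 
facet normal -0.163 0.077 -0.984
outer loop
vertex 1.242 3.16 0.285
vertex 0.54 2.381 0.34
vertex 0.231 3.377 0.469
endloop
endfacet
facet normal 0.217 0.975 0.041
outer loop
vertex 1.242 3.16 0.285
vertex 0.231 3.377 0.469
vertex 1.542 3.017 2.105
endloop
endfacet
facet normal 0.217 0.975 0.041
outer loop
vertex 1.542 3.017 2.105
vertex 0.231 3.377 0.469
vertex 0.531 3.234 2.289
endloop
endfacet
facet normal 0.162 -0.077 0.984
outer loop
vertex 1.542 3.017 2.105
vertex 0.531 3.234 2.289
vertex 0.84 2.239 2.16
endloop
endfacet
facet normal -0.163 0.077 -0.984
outer loop
vertex 0.231 3.377 0.469
vertex 0.54 2.381 0.34
vertex -0.471 2.598 0.524
endloop
endfacet
facet normal -0.726 0.666 0.172
outer loop
vertex 0.231 3.377 0.469
vertex -0.471 2.598 0.524
vertex 0.531 3.234 2.289
endloop
endfacet
facet normal -0.726 0.666 0.172
outer loop
vertex 0.531 3.234 2.289
vertex -0.471 2.598 0.524
vertex -0.171 2.455 2.344
endloop
endfacet
facet normal 0.163 -0.077 0.984
outer loop
vertex 0.531 3.234 2.289
vertex -0.171 2.455 2.344
vertex 0.84 2.239 2.16
endloop
endfacet
facet normal -0.162 0.077 -0.984
outer loop
vertex -0.471 2.598 0.524
vertex 0.54 2.381 0.34
vertex -0.162 1.603 0.395
endloop
endfacet
facet normal -0.942 -0.309 0.131
outer loop
vertex -0.471 2.598 0.524
vertex -0.162 1.603 0.395
vertex -0.171 2.455 2.344
endloop
endfacet
facet normal -0.942 -0.309 0.131
outer loop
vertex -0.171 2.455 2.344
vertex -0.162 1.603 0.395
vertex 0.138 1.46 2.215
endloop
endfacet
facet normal 0.163 -0.077 0.984
outer loop
vertex -0.171 2.455 2.344
vertex 0.138 1.46 2.215
vertex 0.84 2.239 2.16
endloop
endfacet
facet normal -0.162 0.077 -0.984
outer loop
vertex -0.162 1.603 0.395
vertex 0.54 2.381 0.34
vertex 0.849 1.386 0.211
endloop
endfacet
facet normal -0.217 -0.975 -0.041
outer loop
vertex -0.162 1.603 0.395
vertex 0.849 1.386 0.211
vertex 0.138 1.46 2.215
endloop
endfacet
facet normal -0.217 -0.975 -0.041
outer loop
vertex 0.138 1.46 2.215
vertex 0.849 1.386 0.211
vertex 1.149 1.243 2.031
endloop
endfacet
facet normal 0.163 -0.077 0.984
outer loop
vertex 0.138 1.46 2.215
vertex 1.149 1.243 2.031
vertex 0.84 2.239 2.16
endloop
endfacet
facet normal -0.163 0.077 -0.984
outer loop
vertex 0.849 1.386 0.211
vertex 0.54 2.381 0.34
vertex 1.551 2.165 0.156
endloop
endfacet
facet normal 0.726 -0.666 -0.172
outer loop
vertex 0.849 1.386 0.211
vertex 1.551 2.165 0.156
vertex 1.149 1.243 2.031
endloop
endfacet
facet normal 0.726 -0.666 -0.172
outer loop
vertex 1.149 1.243 2.031
vertex 1.551 2.165 0.156
vertex 1.851 2.022 1.976
endloop
endfacet
facet normal 0.163 -0.077 0.984
outer loop
vertex 1.149 1.243 2.031
vertex 1.851 2.022 1.976
vertex 0.84 2.239 2.16
endloop
endfacet
facet normal -0.163 0.077 -0.984
outer loop
vertex 1.551 2.165 0.156
vertex 0.54 2.381 0.34
vertex 1.242 3.16 0.285
endloop
endfacet
facet normal 0.942 0.309 -0.131
outer loop
vertex 1.551 2.165 0.156
vertex 1.242 3.16 0.285
vertex 1.851 2.022 1.976
endloop
endfacet
facet normal 0.942 0.309 -0.131
outer loop
vertex 1.851 2.022 1.976
vertex 1.242 3.16 0.285
vertex 1.542 3.017 2.105
endloop
endfacet
facet normal 0.162 -0.077 0.984
outer loop
vertex 1.851 2.022 1.976
vertex 1.542 3.017 2.105
vertex 0.84 2.239 2.16
endloop
endfacet
facet normal 0.876 0.053 -0.480
outer loop
vertex 4.169 -3.057 -3.436
vertex 3.849 -3.473 -4.066
vertex 3.867 -2.662 -3.944
endloop
endfacet
facet normal -0.062 0.770 0.635
outer loop
vertex 4.169 -3.057 -3.436
vertex 3.867 -2.662 -3.944
vertex 1.931 -3.587 -3.014
endloop
endfacet
facet normal 0.876 0.053 -0.480
outer loop
vertex 3.867 -2.662 -3.944
vertex 3.849 -3.473 -4.066
vertex 3.551 -2.878 -4.544
endloop
endfacet
facet normal -0.460 0.885 -0.077
outer loop
vertex 3.867 -2.662 -3.944
vertex 3.551 -2.878 -4.544
vertex 1.931 -3.587 -3.014
endloop
endfacet
facet normal 0.875 0.052 -0.480
outer loop
vertex 3.551 -2.878 -4.544
vertex 3.849 -3.473 -4.066
vertex 3.459 -3.541 -4.784
endloop
endfacet
facet normal -0.721 0.322 -0.614
outer loop
vertex 3.551 -2.878 -4.544
vertex 3.459 -3.541 -4.784
vertex 1.931 -3.587 -3.014
endloop
endfacet
facet normal 0.875 0.052 -0.480
outer loop
vertex 3.459 -3.541 -4.784
vertex 3.849 -3.473 -4.066
vertex 3.661 -4.154 -4.482
endloop
endfacet
facet normal -0.650 -0.497 -0.574
outer loop
vertex 3.459 -3.541 -4.784
vertex 3.661 -4.154 -4.482
vertex 1.931 -3.587 -3.014
endloop
endfacet
facet normal 0.876 0.052 -0.480
outer loop
vertex 3.661 -4.154 -4.482
vertex 3.849 -3.473 -4.066
vertex 4.004 -4.253 -3.867
endloop
endfacet
facet normal -0.301 -0.954 0.014
outer loop
vertex 3.661 -4.154 -4.482
vertex 4.004 -4.253 -3.867
vertex 1.931 -3.587 -3.014
endloop
endfacet
facet normal 0.876 0.052 -0.479
outer loop
vertex 4.004 -4.253 -3.867
vertex 3.849 -3.473 -4.066
vertex 4.23 -3.765 -3.401
endloop
endfacet
facet normal 0.064 -0.705 0.707
outer loop
vertex 4.004 -4.253 -3.867
vertex 4.23 -3.765 -3.401
vertex 1.931 -3.587 -3.014
endloop
endfacet
facet normal 0.876 0.052 -0.479
outer loop
vertex 4.23 -3.765 -3.401
vertex 3.849 -3.473 -4.066
vertex 4.169 -3.057 -3.436
endloop
endfacet
facet normal 0.170 0.063 0.983
outer loop
vertex 4.23 -3.765 -3.401
vertex 4.169 -3.057 -3.436
vertex 1.931 -3.587 -3.014
endloop
endfacet

endsolid


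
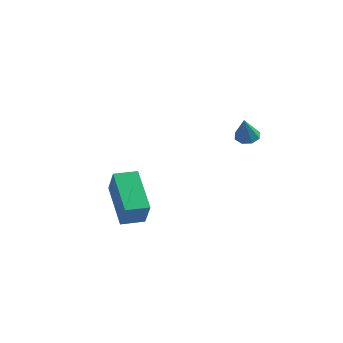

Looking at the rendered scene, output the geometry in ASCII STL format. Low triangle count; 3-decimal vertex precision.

solid 
facet normal -0.149 0.427 -0.892
outer loop
vertex 1.999 2.106 2.952
vertex 1.584 2.386 3.155
vertex 2.116 2.471 3.107
endloop
endfacet
facet normal 0.937 -0.337 0.087
outer loop
vertex 1.999 2.106 2.952
vertex 2.116 2.471 3.107
vertex 1.776 1.834 4.305
endloop
endfacet
facet normal -0.149 0.428 -0.891
outer loop
vertex 2.116 2.471 3.107
vertex 1.584 2.386 3.155
vertex 1.921 2.786 3.291
endloop
endfacet
facet normal 0.864 0.299 0.404
outer loop
vertex 2.116 2.471 3.107
vertex 1.921 2.786 3.291
vertex 1.776 1.834 4.305
endloop
endfacet
facet normal -0.148 0.428 -0.892
outer loop
vertex 1.921 2.786 3.291
vertex 1.584 2.386 3.155
vertex 1.529 2.867 3.395
endloop
endfacet
facet normal 0.317 0.669 0.673
outer loop
vertex 1.921 2.786 3.291
vertex 1.529 2.867 3.395
vertex 1.776 1.834 4.305
endloop
endfacet
facet normal -0.148 0.428 -0.892
outer loop
vertex 1.529 2.867 3.395
vertex 1.584 2.386 3.155
vertex 1.17 2.666 3.358
endloop
endfacet
facet normal -0.387 0.556 0.736
outer loop
vertex 1.529 2.867 3.395
vertex 1.17 2.666 3.358
vertex 1.776 1.834 4.305
endloop
endfacet
facet normal -0.149 0.427 -0.892
outer loop
vertex 1.17 2.666 3.358
vertex 1.584 2.386 3.155
vertex 1.053 2.301 3.203
endloop
endfacet
facet normal -0.830 0.029 0.557
outer loop
vertex 1.17 2.666 3.358
vertex 1.053 2.301 3.203
vertex 1.776 1.834 4.305
endloop
endfacet
facet normal -0.149 0.428 -0.891
outer loop
vertex 1.053 2.301 3.203
vertex 1.584 2.386 3.155
vertex 1.248 1.986 3.019
endloop
endfacet
facet normal -0.757 -0.608 0.239
outer loop
vertex 1.053 2.301 3.203
vertex 1.248 1.986 3.019
vertex 1.776 1.834 4.305
endloop
endfacet
facet normal -0.149 0.428 -0.892
outer loop
vertex 1.248 1.986 3.019
vertex 1.584 2.386 3.155
vertex 1.639 1.905 2.915
endloop
endfacet
facet normal -0.210 -0.977 -0.029
outer loop
vertex 1.248 1.986 3.019
vertex 1.639 1.905 2.915
vertex 1.776 1.834 4.305
endloop
endfacet
facet normal -0.147 0.428 -0.892
outer loop
vertex 1.639 1.905 2.915
vertex 1.584 2.386 3.155
vertex 1.999 2.106 2.952
endloop
endfacet
facet normal 0.493 -0.865 -0.093
outer loop
vertex 1.639 1.905 2.915
vertex 1.999 2.106 2.952
vertex 1.776 1.834 4.305
endloop
endfacet
facet normal -0.621 -0.784 -0.001
outer loop
vertex 0.014 -3.788 1.105
vertex -1.363 -2.699 2.238
vertex -0.584 -3.313 -0.079
endloop
endfacet
facet normal 0.659 -0.521 -0.542
outer loop
vertex 0.043 -2.521 -0.078
vertex 0.014 -3.788 1.105
vertex -0.584 -3.313 -0.079
endloop
endfacet
facet normal -0.621 -0.784 -0.001
outer loop
vertex -0.584 -3.313 -0.079
vertex -1.363 -2.699 2.238
vertex -1.962 -2.223 1.054
endloop
endfacet
facet normal -0.424 0.337 -0.840
outer loop
vertex -1.962 -2.223 1.054
vertex 0.043 -2.521 -0.078
vertex -0.584 -3.313 -0.079
endloop
endfacet
facet normal 0.425 -0.337 0.840
outer loop
vertex 0.014 -3.788 1.105
vertex -0.736 -1.907 2.239
vertex -1.363 -2.699 2.238
endloop
endfacet
facet normal 0.658 -0.522 -0.543
outer loop
vertex 0.642 -2.997 1.106
vertex 0.014 -3.788 1.105
vertex 0.043 -2.521 -0.078
endloop
endfacet
facet normal 0.424 -0.338 0.840
outer loop
vertex 0.642 -2.997 1.106
vertex -0.736 -1.907 2.239
vertex 0.014 -3.788 1.105
endloop
endfacet
facet normal -0.659 0.521 0.543
outer loop
vertex -1.363 -2.699 2.238
vertex -0.736 -1.907 2.239
vertex -1.962 -2.223 1.054
endloop
endfacet
facet normal -0.424 0.338 -0.840
outer loop
vertex -1.334 -1.432 1.055
vertex 0.043 -2.521 -0.078
vertex -1.962 -2.223 1.054
endloop
endfacet
facet normal -0.658 0.522 0.542
outer loop
vertex -1.962 -2.223 1.054
vertex -0.736 -1.907 2.239
vertex -1.334 -1.432 1.055
endloop
endfacet
facet normal 0.621 0.784 0.001
outer loop
vertex -1.334 -1.432 1.055
vertex 0.642 -2.997 1.106
vertex 0.043 -2.521 -0.078
endloop
endfacet
facet normal 0.621 0.784 0.001
outer loop
vertex -0.736 -1.907 2.239
vertex 0.642 -2.997 1.106
vertex -1.334 -1.432 1.055
endloop
endfacet

endsolid


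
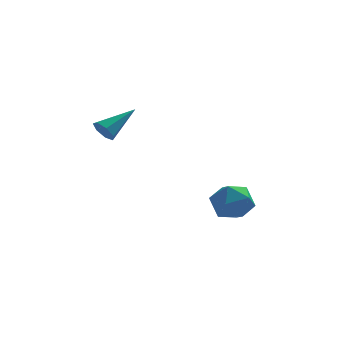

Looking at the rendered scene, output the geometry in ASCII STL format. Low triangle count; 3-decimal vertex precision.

solid 
facet normal -0.723 -0.500 -0.477
outer loop
vertex -0.87 -0.753 0.406
vertex -1.179 -0.689 0.807
vertex -1.119 -0.387 0.4
endloop
endfacet
facet normal 0.594 0.393 -0.702
outer loop
vertex -0.87 -0.753 0.406
vertex -1.119 -0.387 0.4
vertex -0.081 0.069 1.533
endloop
endfacet
facet normal -0.724 -0.499 -0.477
outer loop
vertex -1.119 -0.387 0.4
vertex -1.179 -0.689 0.807
vertex -1.413 -0.248 0.701
endloop
endfacet
facet normal 0.029 0.918 -0.396
outer loop
vertex -1.119 -0.387 0.4
vertex -1.413 -0.248 0.701
vertex -0.081 0.069 1.533
endloop
endfacet
facet normal -0.723 -0.499 -0.479
outer loop
vertex -1.413 -0.248 0.701
vertex -1.179 -0.689 0.807
vertex -1.531 -0.442 1.081
endloop
endfacet
facet normal -0.401 0.860 0.315
outer loop
vertex -1.413 -0.248 0.701
vertex -1.531 -0.442 1.081
vertex -0.081 0.069 1.533
endloop
endfacet
facet normal -0.723 -0.498 -0.480
outer loop
vertex -1.531 -0.442 1.081
vertex -1.179 -0.689 0.807
vertex -1.384 -0.822 1.254
endloop
endfacet
facet normal -0.370 0.262 0.891
outer loop
vertex -1.531 -0.442 1.081
vertex -1.384 -0.822 1.254
vertex -0.081 0.069 1.533
endloop
endfacet
facet normal -0.722 -0.499 -0.480
outer loop
vertex -1.384 -0.822 1.254
vertex -1.179 -0.689 0.807
vertex -1.083 -1.101 1.091
endloop
endfacet
facet normal 0.096 -0.423 0.901
outer loop
vertex -1.384 -0.822 1.254
vertex -1.083 -1.101 1.091
vertex -0.081 0.069 1.533
endloop
endfacet
facet normal -0.724 -0.498 -0.478
outer loop
vertex -1.083 -1.101 1.091
vertex -1.179 -0.689 0.807
vertex -0.854 -1.071 0.713
endloop
endfacet
facet normal 0.648 -0.683 0.338
outer loop
vertex -1.083 -1.101 1.091
vertex -0.854 -1.071 0.713
vertex -0.081 0.069 1.533
endloop
endfacet
facet normal -0.724 -0.498 -0.478
outer loop
vertex -0.854 -1.071 0.713
vertex -1.179 -0.689 0.807
vertex -0.87 -0.753 0.406
endloop
endfacet
facet normal 0.870 -0.319 -0.376
outer loop
vertex -0.854 -1.071 0.713
vertex -0.87 -0.753 0.406
vertex -0.081 0.069 1.533
endloop
endfacet
facet normal -0.634 -0.454 0.626
outer loop
vertex 2.551 1.154 -3.244
vertex 3.076 0.417 -3.247
vertex 3.214 1.068 -2.635
endloop
endfacet
facet normal -0.637 0.252 0.729
outer loop
vertex 2.551 1.154 -3.244
vertex 3.214 1.068 -2.635
vertex 3.069 1.865 -3.037
endloop
endfacet
facet normal -0.818 0.564 0.112
outer loop
vertex 2.551 1.154 -3.244
vertex 3.069 1.865 -3.037
vertex 2.842 1.707 -3.898
endloop
endfacet
facet normal -0.927 0.050 -0.371
outer loop
vertex 2.551 1.154 -3.244
vertex 2.842 1.707 -3.898
vertex 2.846 0.812 -4.028
endloop
endfacet
facet normal -0.813 -0.579 -0.053
outer loop
vertex 2.551 1.154 -3.244
vertex 2.846 0.812 -4.028
vertex 3.076 0.417 -3.247
endloop
endfacet
facet normal 0.028 0.454 0.890
outer loop
vertex 3.069 1.865 -3.037
vertex 3.214 1.068 -2.635
vertex 3.914 1.568 -2.912
endloop
endfacet
facet normal 0.033 -0.688 0.725
outer loop
vertex 3.214 1.068 -2.635
vertex 3.076 0.417 -3.247
vertex 3.918 0.673 -3.042
endloop
endfacet
facet normal -0.258 -0.891 -0.375
outer loop
vertex 3.076 0.417 -3.247
vertex 2.846 0.812 -4.028
vertex 3.691 0.515 -3.903
endloop
endfacet
facet normal -0.442 0.127 -0.888
outer loop
vertex 2.846 0.812 -4.028
vertex 2.842 1.707 -3.898
vertex 3.546 1.312 -4.305
endloop
endfacet
facet normal -0.266 0.958 -0.106
outer loop
vertex 2.842 1.707 -3.898
vertex 3.069 1.865 -3.037
vertex 3.684 1.963 -3.693
endloop
endfacet
facet normal 0.927 -0.050 0.371
outer loop
vertex 4.209 1.226 -3.696
vertex 3.914 1.568 -2.912
vertex 3.918 0.673 -3.042
endloop
endfacet
facet normal 0.818 -0.564 -0.112
outer loop
vertex 4.209 1.226 -3.696
vertex 3.918 0.673 -3.042
vertex 3.691 0.515 -3.903
endloop
endfacet
facet normal 0.637 -0.252 -0.729
outer loop
vertex 4.209 1.226 -3.696
vertex 3.691 0.515 -3.903
vertex 3.546 1.312 -4.305
endloop
endfacet
facet normal 0.634 0.454 -0.626
outer loop
vertex 4.209 1.226 -3.696
vertex 3.546 1.312 -4.305
vertex 3.684 1.963 -3.693
endloop
endfacet
facet normal 0.813 0.579 0.053
outer loop
vertex 4.209 1.226 -3.696
vertex 3.684 1.963 -3.693
vertex 3.914 1.568 -2.912
endloop
endfacet
facet normal 0.442 -0.127 0.888
outer loop
vertex 3.918 0.673 -3.042
vertex 3.914 1.568 -2.912
vertex 3.214 1.068 -2.635
endloop
endfacet
facet normal 0.266 -0.958 0.106
outer loop
vertex 3.691 0.515 -3.903
vertex 3.918 0.673 -3.042
vertex 3.076 0.417 -3.247
endloop
endfacet
facet normal -0.028 -0.454 -0.890
outer loop
vertex 3.546 1.312 -4.305
vertex 3.691 0.515 -3.903
vertex 2.846 0.812 -4.028
endloop
endfacet
facet normal -0.033 0.688 -0.725
outer loop
vertex 3.684 1.963 -3.693
vertex 3.546 1.312 -4.305
vertex 2.842 1.707 -3.898
endloop
endfacet
facet normal 0.258 0.891 0.375
outer loop
vertex 3.914 1.568 -2.912
vertex 3.684 1.963 -3.693
vertex 3.069 1.865 -3.037
endloop
endfacet

endsolid
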